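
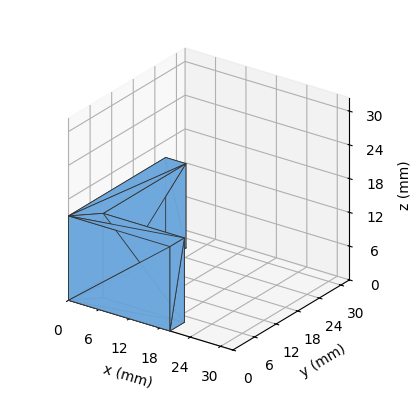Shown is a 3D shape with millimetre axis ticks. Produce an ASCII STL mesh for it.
Reading the render: the shape is an L-shaped prism: outer 20 × 27 mm, arm thicknesses ≈ 4 mm (horizontal) and 4 mm (vertical), extruded 15 mm in z (dimensions read to the nearest mm from the axis ticks). For the STL, each face is triangulated and given an outward normal.

solid part
  facet normal 0.0000 0.0000 -1.0000
    outer loop
      vertex 20.000 4.000 0.000
      vertex 20.000 0.000 0.000
      vertex 0.000 0.000 0.000
    endloop
  endfacet
  facet normal 0.0000 0.0000 -1.0000
    outer loop
      vertex 4.000 4.000 0.000
      vertex 20.000 4.000 0.000
      vertex 0.000 0.000 0.000
    endloop
  endfacet
  facet normal 0.0000 0.0000 -1.0000
    outer loop
      vertex 4.000 27.000 0.000
      vertex 4.000 4.000 0.000
      vertex 0.000 0.000 0.000
    endloop
  endfacet
  facet normal 0.0000 0.0000 -1.0000
    outer loop
      vertex 0.000 27.000 0.000
      vertex 4.000 27.000 0.000
      vertex 0.000 0.000 0.000
    endloop
  endfacet
  facet normal 0.0000 0.0000 1.0000
    outer loop
      vertex 0.000 0.000 15.000
      vertex 20.000 0.000 15.000
      vertex 20.000 4.000 15.000
    endloop
  endfacet
  facet normal 0.0000 0.0000 1.0000
    outer loop
      vertex 0.000 0.000 15.000
      vertex 20.000 4.000 15.000
      vertex 4.000 4.000 15.000
    endloop
  endfacet
  facet normal 0.0000 0.0000 1.0000
    outer loop
      vertex 0.000 0.000 15.000
      vertex 4.000 4.000 15.000
      vertex 4.000 27.000 15.000
    endloop
  endfacet
  facet normal 0.0000 0.0000 1.0000
    outer loop
      vertex 0.000 0.000 15.000
      vertex 4.000 27.000 15.000
      vertex 0.000 27.000 15.000
    endloop
  endfacet
  facet normal 0.0000 -1.0000 0.0000
    outer loop
      vertex 0.000 0.000 0.000
      vertex 20.000 0.000 0.000
      vertex 20.000 0.000 15.000
    endloop
  endfacet
  facet normal 0.0000 -1.0000 0.0000
    outer loop
      vertex 0.000 0.000 0.000
      vertex 20.000 0.000 15.000
      vertex 0.000 0.000 15.000
    endloop
  endfacet
  facet normal 1.0000 0.0000 0.0000
    outer loop
      vertex 20.000 0.000 0.000
      vertex 20.000 4.000 0.000
      vertex 20.000 4.000 15.000
    endloop
  endfacet
  facet normal 1.0000 0.0000 0.0000
    outer loop
      vertex 20.000 0.000 0.000
      vertex 20.000 4.000 15.000
      vertex 20.000 0.000 15.000
    endloop
  endfacet
  facet normal 0.0000 1.0000 0.0000
    outer loop
      vertex 20.000 4.000 0.000
      vertex 4.000 4.000 0.000
      vertex 4.000 4.000 15.000
    endloop
  endfacet
  facet normal 0.0000 1.0000 0.0000
    outer loop
      vertex 20.000 4.000 0.000
      vertex 4.000 4.000 15.000
      vertex 20.000 4.000 15.000
    endloop
  endfacet
  facet normal 1.0000 0.0000 0.0000
    outer loop
      vertex 4.000 4.000 0.000
      vertex 4.000 27.000 0.000
      vertex 4.000 27.000 15.000
    endloop
  endfacet
  facet normal 1.0000 0.0000 0.0000
    outer loop
      vertex 4.000 4.000 0.000
      vertex 4.000 27.000 15.000
      vertex 4.000 4.000 15.000
    endloop
  endfacet
  facet normal 0.0000 1.0000 0.0000
    outer loop
      vertex 4.000 27.000 0.000
      vertex 0.000 27.000 0.000
      vertex 0.000 27.000 15.000
    endloop
  endfacet
  facet normal 0.0000 1.0000 0.0000
    outer loop
      vertex 4.000 27.000 0.000
      vertex 0.000 27.000 15.000
      vertex 4.000 27.000 15.000
    endloop
  endfacet
  facet normal -1.0000 0.0000 0.0000
    outer loop
      vertex 0.000 27.000 0.000
      vertex 0.000 0.000 0.000
      vertex 0.000 0.000 15.000
    endloop
  endfacet
  facet normal -1.0000 0.0000 0.0000
    outer loop
      vertex 0.000 27.000 0.000
      vertex 0.000 0.000 15.000
      vertex 0.000 27.000 15.000
    endloop
  endfacet
endsolid part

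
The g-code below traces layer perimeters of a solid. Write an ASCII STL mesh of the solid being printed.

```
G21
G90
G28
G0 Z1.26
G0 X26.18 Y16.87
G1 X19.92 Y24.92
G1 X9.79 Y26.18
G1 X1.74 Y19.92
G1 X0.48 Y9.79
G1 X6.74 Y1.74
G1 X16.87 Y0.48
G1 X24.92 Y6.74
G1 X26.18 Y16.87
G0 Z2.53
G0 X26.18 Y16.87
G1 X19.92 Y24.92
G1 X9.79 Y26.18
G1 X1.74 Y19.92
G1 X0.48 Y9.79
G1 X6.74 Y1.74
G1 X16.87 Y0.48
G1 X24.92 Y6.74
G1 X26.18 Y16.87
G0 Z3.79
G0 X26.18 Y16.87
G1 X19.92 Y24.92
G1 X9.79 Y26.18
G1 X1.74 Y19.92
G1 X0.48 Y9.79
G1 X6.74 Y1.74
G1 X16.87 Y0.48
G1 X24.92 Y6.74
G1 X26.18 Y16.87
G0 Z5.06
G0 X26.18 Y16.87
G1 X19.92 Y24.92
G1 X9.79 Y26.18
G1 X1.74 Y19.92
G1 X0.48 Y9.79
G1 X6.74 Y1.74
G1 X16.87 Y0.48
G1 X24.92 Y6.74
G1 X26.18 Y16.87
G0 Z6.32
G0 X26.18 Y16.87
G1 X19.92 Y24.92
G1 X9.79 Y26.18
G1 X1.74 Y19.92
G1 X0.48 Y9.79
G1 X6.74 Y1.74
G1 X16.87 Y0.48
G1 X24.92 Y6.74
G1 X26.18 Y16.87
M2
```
solid part
  facet normal 0.0000 0.0000 -1.0000
    outer loop
      vertex 9.79 26.18 0.00
      vertex 19.92 24.92 0.00
      vertex 26.18 16.87 0.00
    endloop
  endfacet
  facet normal 0.0000 0.0000 -1.0000
    outer loop
      vertex 1.74 19.92 0.00
      vertex 9.79 26.18 0.00
      vertex 26.18 16.87 0.00
    endloop
  endfacet
  facet normal 0.0000 0.0000 -1.0000
    outer loop
      vertex 0.48 9.79 0.00
      vertex 1.74 19.92 0.00
      vertex 26.18 16.87 0.00
    endloop
  endfacet
  facet normal 0.0000 0.0000 -1.0000
    outer loop
      vertex 6.74 1.74 0.00
      vertex 0.48 9.79 0.00
      vertex 26.18 16.87 0.00
    endloop
  endfacet
  facet normal 0.0000 0.0000 -1.0000
    outer loop
      vertex 16.87 0.48 0.00
      vertex 6.74 1.74 0.00
      vertex 26.18 16.87 0.00
    endloop
  endfacet
  facet normal 0.0000 0.0000 -1.0000
    outer loop
      vertex 24.92 6.74 0.00
      vertex 16.87 0.48 0.00
      vertex 26.18 16.87 0.00
    endloop
  endfacet
  facet normal 0.0000 0.0000 1.0000
    outer loop
      vertex 26.18 16.87 6.32
      vertex 19.92 24.92 6.32
      vertex 9.79 26.18 6.32
    endloop
  endfacet
  facet normal 0.0000 0.0000 1.0000
    outer loop
      vertex 26.18 16.87 6.32
      vertex 9.79 26.18 6.32
      vertex 1.74 19.92 6.32
    endloop
  endfacet
  facet normal 0.0000 0.0000 1.0000
    outer loop
      vertex 26.18 16.87 6.32
      vertex 1.74 19.92 6.32
      vertex 0.48 9.79 6.32
    endloop
  endfacet
  facet normal 0.0000 0.0000 1.0000
    outer loop
      vertex 26.18 16.87 6.32
      vertex 0.48 9.79 6.32
      vertex 6.74 1.74 6.32
    endloop
  endfacet
  facet normal 0.0000 0.0000 1.0000
    outer loop
      vertex 26.18 16.87 6.32
      vertex 6.74 1.74 6.32
      vertex 16.87 0.48 6.32
    endloop
  endfacet
  facet normal 0.0000 0.0000 1.0000
    outer loop
      vertex 26.18 16.87 6.32
      vertex 16.87 0.48 6.32
      vertex 24.92 6.74 6.32
    endloop
  endfacet
  facet normal 0.7894 0.6139 0.0000
    outer loop
      vertex 26.18 16.87 0.00
      vertex 19.92 24.92 0.00
      vertex 19.92 24.92 6.32
    endloop
  endfacet
  facet normal 0.7894 0.6139 0.0000
    outer loop
      vertex 26.18 16.87 0.00
      vertex 19.92 24.92 6.32
      vertex 26.18 16.87 6.32
    endloop
  endfacet
  facet normal 0.1234 0.9924 0.0000
    outer loop
      vertex 19.92 24.92 0.00
      vertex 9.79 26.18 0.00
      vertex 9.79 26.18 6.32
    endloop
  endfacet
  facet normal 0.1234 0.9924 0.0000
    outer loop
      vertex 19.92 24.92 0.00
      vertex 9.79 26.18 6.32
      vertex 19.92 24.92 6.32
    endloop
  endfacet
  facet normal -0.6139 0.7894 0.0000
    outer loop
      vertex 9.79 26.18 0.00
      vertex 1.74 19.92 0.00
      vertex 1.74 19.92 6.32
    endloop
  endfacet
  facet normal -0.6139 0.7894 0.0000
    outer loop
      vertex 9.79 26.18 0.00
      vertex 1.74 19.92 6.32
      vertex 9.79 26.18 6.32
    endloop
  endfacet
  facet normal -0.9924 0.1234 0.0000
    outer loop
      vertex 1.74 19.92 0.00
      vertex 0.48 9.79 0.00
      vertex 0.48 9.79 6.32
    endloop
  endfacet
  facet normal -0.9924 0.1234 0.0000
    outer loop
      vertex 1.74 19.92 0.00
      vertex 0.48 9.79 6.32
      vertex 1.74 19.92 6.32
    endloop
  endfacet
  facet normal -0.7894 -0.6139 0.0000
    outer loop
      vertex 0.48 9.79 0.00
      vertex 6.74 1.74 0.00
      vertex 6.74 1.74 6.32
    endloop
  endfacet
  facet normal -0.7894 -0.6139 0.0000
    outer loop
      vertex 0.48 9.79 0.00
      vertex 6.74 1.74 6.32
      vertex 0.48 9.79 6.32
    endloop
  endfacet
  facet normal -0.1234 -0.9924 0.0000
    outer loop
      vertex 6.74 1.74 0.00
      vertex 16.87 0.48 0.00
      vertex 16.87 0.48 6.32
    endloop
  endfacet
  facet normal -0.1234 -0.9924 0.0000
    outer loop
      vertex 6.74 1.74 0.00
      vertex 16.87 0.48 6.32
      vertex 6.74 1.74 6.32
    endloop
  endfacet
  facet normal 0.6139 -0.7894 0.0000
    outer loop
      vertex 16.87 0.48 0.00
      vertex 24.92 6.74 0.00
      vertex 24.92 6.74 6.32
    endloop
  endfacet
  facet normal 0.6139 -0.7894 0.0000
    outer loop
      vertex 16.87 0.48 0.00
      vertex 24.92 6.74 6.32
      vertex 16.87 0.48 6.32
    endloop
  endfacet
  facet normal 0.9924 -0.1234 0.0000
    outer loop
      vertex 24.92 6.74 0.00
      vertex 26.18 16.87 0.00
      vertex 26.18 16.87 6.32
    endloop
  endfacet
  facet normal 0.9924 -0.1234 0.0000
    outer loop
      vertex 24.92 6.74 0.00
      vertex 26.18 16.87 6.32
      vertex 24.92 6.74 6.32
    endloop
  endfacet
endsolid part

The G0 Z moves step by Δz≈1.26 mm. Every layer's G1 loop is the same polygon, so the solid is a straight extrusion of it from z=0 to z≈6.32. Closing with flat bottom and top caps and triangulating gives 28 facets — a regular 8-sided prism (a cylinder approximated with 8 flat sides), circumscribed radius ≈ 13.3 mm, height ≈ 6.32 mm.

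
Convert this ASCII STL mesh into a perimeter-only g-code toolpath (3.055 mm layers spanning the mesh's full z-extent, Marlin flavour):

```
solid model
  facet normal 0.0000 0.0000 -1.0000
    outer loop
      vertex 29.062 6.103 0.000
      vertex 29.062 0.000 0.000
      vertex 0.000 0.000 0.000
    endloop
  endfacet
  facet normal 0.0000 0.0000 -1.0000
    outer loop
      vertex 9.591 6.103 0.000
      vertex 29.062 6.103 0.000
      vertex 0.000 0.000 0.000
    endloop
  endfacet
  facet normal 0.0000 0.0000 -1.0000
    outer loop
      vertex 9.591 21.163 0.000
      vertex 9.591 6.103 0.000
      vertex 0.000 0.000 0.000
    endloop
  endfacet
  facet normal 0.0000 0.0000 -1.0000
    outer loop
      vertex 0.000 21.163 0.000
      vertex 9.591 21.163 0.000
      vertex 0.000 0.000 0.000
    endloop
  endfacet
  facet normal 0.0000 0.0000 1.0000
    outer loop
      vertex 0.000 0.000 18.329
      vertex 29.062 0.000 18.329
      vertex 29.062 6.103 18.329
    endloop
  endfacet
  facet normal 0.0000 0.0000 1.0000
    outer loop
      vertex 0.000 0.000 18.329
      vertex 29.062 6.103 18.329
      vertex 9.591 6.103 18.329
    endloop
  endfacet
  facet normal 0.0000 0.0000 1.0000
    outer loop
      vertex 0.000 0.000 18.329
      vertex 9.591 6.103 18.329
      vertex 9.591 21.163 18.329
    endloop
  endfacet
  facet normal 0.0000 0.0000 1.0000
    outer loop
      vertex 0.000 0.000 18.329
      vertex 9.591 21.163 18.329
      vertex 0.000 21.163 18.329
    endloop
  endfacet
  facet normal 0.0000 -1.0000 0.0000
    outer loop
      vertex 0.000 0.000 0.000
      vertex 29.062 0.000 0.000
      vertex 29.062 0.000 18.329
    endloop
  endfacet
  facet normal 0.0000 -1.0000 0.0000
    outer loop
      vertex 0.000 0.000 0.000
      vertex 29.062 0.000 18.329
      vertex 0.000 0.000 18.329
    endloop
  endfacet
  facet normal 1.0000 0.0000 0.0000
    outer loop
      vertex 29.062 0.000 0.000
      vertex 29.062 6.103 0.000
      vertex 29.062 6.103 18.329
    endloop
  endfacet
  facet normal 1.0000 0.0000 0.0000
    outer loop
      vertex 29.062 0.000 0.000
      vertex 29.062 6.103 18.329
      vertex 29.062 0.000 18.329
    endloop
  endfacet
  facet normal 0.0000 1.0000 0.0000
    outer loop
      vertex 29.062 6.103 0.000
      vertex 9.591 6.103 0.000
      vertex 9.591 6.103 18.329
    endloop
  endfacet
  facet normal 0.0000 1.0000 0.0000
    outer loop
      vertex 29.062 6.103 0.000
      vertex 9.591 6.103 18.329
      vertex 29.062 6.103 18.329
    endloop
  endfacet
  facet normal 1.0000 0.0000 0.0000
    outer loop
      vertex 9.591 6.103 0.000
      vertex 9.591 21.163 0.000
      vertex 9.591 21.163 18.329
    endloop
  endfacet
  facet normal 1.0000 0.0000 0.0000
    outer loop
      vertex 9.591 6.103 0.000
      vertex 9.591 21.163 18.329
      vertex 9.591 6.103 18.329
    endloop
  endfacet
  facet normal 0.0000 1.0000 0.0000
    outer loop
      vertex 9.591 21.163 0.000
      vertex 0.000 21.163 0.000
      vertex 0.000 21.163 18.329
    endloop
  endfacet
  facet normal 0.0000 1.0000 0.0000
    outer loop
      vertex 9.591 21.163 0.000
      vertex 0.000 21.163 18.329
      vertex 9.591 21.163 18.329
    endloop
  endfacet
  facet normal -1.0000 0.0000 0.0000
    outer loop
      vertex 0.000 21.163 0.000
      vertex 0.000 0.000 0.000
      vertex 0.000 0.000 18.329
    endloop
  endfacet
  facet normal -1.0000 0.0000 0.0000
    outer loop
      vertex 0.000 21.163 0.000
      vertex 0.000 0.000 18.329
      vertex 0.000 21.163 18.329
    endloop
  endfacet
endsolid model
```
; perimeter-only toolpath
G21 ; units = mm
G90 ; absolute positioning
G28 ; home
; layer 1
G0 Z3.055
G0 X0.000 Y0.000
G1 X29.062 Y0.000
G1 X29.062 Y6.103
G1 X9.591 Y6.103
G1 X9.591 Y21.163
G1 X0.000 Y21.163
G1 X0.000 Y0.000
; layer 2
G0 Z6.110
G0 X0.000 Y0.000
G1 X29.062 Y0.000
G1 X29.062 Y6.103
G1 X9.591 Y6.103
G1 X9.591 Y21.163
G1 X0.000 Y21.163
G1 X0.000 Y0.000
; layer 3
G0 Z9.165
G0 X0.000 Y0.000
G1 X29.062 Y0.000
G1 X29.062 Y6.103
G1 X9.591 Y6.103
G1 X9.591 Y21.163
G1 X0.000 Y21.163
G1 X0.000 Y0.000
; layer 4
G0 Z12.219
G0 X0.000 Y0.000
G1 X29.062 Y0.000
G1 X29.062 Y6.103
G1 X9.591 Y6.103
G1 X9.591 Y21.163
G1 X0.000 Y21.163
G1 X0.000 Y0.000
; layer 5
G0 Z15.274
G0 X0.000 Y0.000
G1 X29.062 Y0.000
G1 X29.062 Y6.103
G1 X9.591 Y6.103
G1 X9.591 Y21.163
G1 X0.000 Y21.163
G1 X0.000 Y0.000
; layer 6
G0 Z18.329
G0 X0.000 Y0.000
G1 X29.062 Y0.000
G1 X29.062 Y6.103
G1 X9.591 Y6.103
G1 X9.591 Y21.163
G1 X0.000 Y21.163
G1 X0.000 Y0.000
M2 ; end

The solid is an L-shaped prism: outer 29.1 × 21.2 mm, arm thicknesses ≈ 6.1 mm (horizontal) and 9.59 mm (vertical), extruded 18.3 mm in z. Slicing at Δz = 3.055 mm — 6 equal slices spanning the solid's height, so layer i sits at z = i·h/6 — gives 6 non-empty perimeters. Each is a 6-segment closed polygon; G0 lifts to the layer z and rapids to the start vertex, then G1 traces the edges.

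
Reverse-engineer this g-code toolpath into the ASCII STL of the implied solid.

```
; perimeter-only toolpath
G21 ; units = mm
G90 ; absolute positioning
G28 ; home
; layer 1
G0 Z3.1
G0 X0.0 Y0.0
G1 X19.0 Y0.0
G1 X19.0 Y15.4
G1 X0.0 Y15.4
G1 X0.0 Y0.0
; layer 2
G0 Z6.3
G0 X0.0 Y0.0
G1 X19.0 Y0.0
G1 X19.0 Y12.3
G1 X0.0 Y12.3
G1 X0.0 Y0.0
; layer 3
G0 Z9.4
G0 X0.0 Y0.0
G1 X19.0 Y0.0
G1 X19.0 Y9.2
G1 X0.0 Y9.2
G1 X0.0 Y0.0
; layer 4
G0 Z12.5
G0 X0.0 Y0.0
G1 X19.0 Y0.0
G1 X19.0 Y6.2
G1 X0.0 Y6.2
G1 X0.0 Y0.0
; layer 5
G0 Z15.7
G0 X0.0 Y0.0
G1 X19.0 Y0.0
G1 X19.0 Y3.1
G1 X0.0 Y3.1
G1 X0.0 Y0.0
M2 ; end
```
solid part
  facet normal 0.0000 0.0000 -1.0000
    outer loop
      vertex 19.0 18.5 0.0
      vertex 19.0 0.0 0.0
      vertex 0.0 0.0 0.0
    endloop
  endfacet
  facet normal 0.0000 0.0000 -1.0000
    outer loop
      vertex 0.0 18.5 0.0
      vertex 19.0 18.5 0.0
      vertex 0.0 0.0 0.0
    endloop
  endfacet
  facet normal 0.0000 -1.0000 0.0000
    outer loop
      vertex 0.0 0.0 0.0
      vertex 19.0 0.0 0.0
      vertex 19.0 0.0 18.8
    endloop
  endfacet
  facet normal 0.0000 -1.0000 0.0000
    outer loop
      vertex 0.0 0.0 0.0
      vertex 19.0 0.0 18.8
      vertex 0.0 0.0 18.8
    endloop
  endfacet
  facet normal 0.0000 0.7128 0.7014
    outer loop
      vertex 0.0 0.0 18.8
      vertex 19.0 0.0 18.8
      vertex 19.0 18.5 0.0
    endloop
  endfacet
  facet normal 0.0000 0.7128 0.7014
    outer loop
      vertex 0.0 0.0 18.8
      vertex 19.0 18.5 0.0
      vertex 0.0 18.5 0.0
    endloop
  endfacet
  facet normal -1.0000 0.0000 0.0000
    outer loop
      vertex 0.0 0.0 18.8
      vertex 0.0 18.5 0.0
      vertex 0.0 0.0 0.0
    endloop
  endfacet
  facet normal 1.0000 0.0000 0.0000
    outer loop
      vertex 19.0 0.0 0.0
      vertex 19.0 18.5 0.0
      vertex 19.0 0.0 18.8
    endloop
  endfacet
endsolid part

The G0 Z moves step by Δz≈3.1 mm. The G1 loops shrink linearly with z, so the solid tapers from its base footprint up to z≈18.8. Closing with a flat bottom cap and the tapered top and triangulating gives 8 facets — a wedge (ramp): 19 × 18.5 mm base, rising to 18.8 mm along the y=0 edge and sloping linearly to z=0 at y=18.5.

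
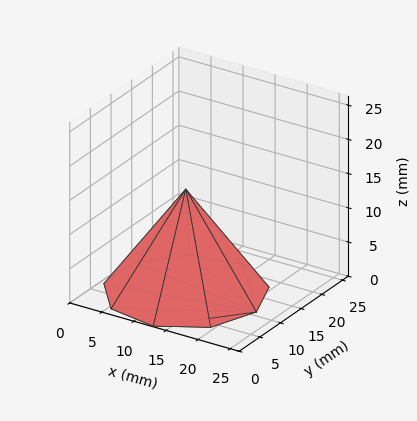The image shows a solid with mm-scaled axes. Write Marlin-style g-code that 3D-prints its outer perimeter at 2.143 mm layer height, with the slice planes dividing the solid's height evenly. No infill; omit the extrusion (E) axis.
Reading the render: the shape is a regular 9-sided pyramid, base circumscribed radius ≈ 11 mm, apex at z ≈ 15 mm (dimensions read to the nearest mm from the axis ticks). For the g-code, the solid's height is divided into equal slices at the stated Δz and each level perimeter traced with G1 moves after a G0 lift.

; perimeter-only toolpath
G21 ; units = mm
G90 ; absolute positioning
G28 ; home
; layer 1
G0 Z2.143
G0 X20.429 Y11.000
G1 X18.222 Y17.061
G1 X12.637 Y20.285
G1 X6.286 Y19.165
G1 X2.140 Y14.225
G1 X2.140 Y7.775
G1 X6.286 Y2.835
G1 X12.637 Y1.715
G1 X18.222 Y4.939
G1 X20.429 Y11.000
; layer 2
G0 Z4.286
G0 X18.857 Y11.000
G1 X17.019 Y16.051
G1 X12.364 Y18.738
G1 X7.071 Y17.804
G1 X3.616 Y13.687
G1 X3.616 Y8.313
G1 X7.071 Y4.196
G1 X12.364 Y3.262
G1 X17.019 Y5.949
G1 X18.857 Y11.000
; layer 3
G0 Z6.429
G0 X17.286 Y11.000
G1 X15.815 Y15.041
G1 X12.091 Y17.190
G1 X7.857 Y16.443
G1 X5.093 Y13.150
G1 X5.093 Y8.850
G1 X7.857 Y5.557
G1 X12.091 Y4.810
G1 X15.815 Y6.959
G1 X17.286 Y11.000
; layer 4
G0 Z8.571
G0 X15.714 Y11.000
G1 X14.611 Y14.030
G1 X11.819 Y15.643
G1 X8.643 Y15.083
G1 X6.570 Y12.612
G1 X6.570 Y9.388
G1 X8.643 Y6.917
G1 X11.819 Y6.357
G1 X14.611 Y7.970
G1 X15.714 Y11.000
; layer 5
G0 Z10.714
G0 X14.143 Y11.000
G1 X13.407 Y13.020
G1 X11.546 Y14.095
G1 X9.429 Y13.722
G1 X8.047 Y12.075
G1 X8.047 Y9.925
G1 X9.429 Y8.278
G1 X11.546 Y7.905
G1 X13.407 Y8.980
G1 X14.143 Y11.000
; layer 6
G0 Z12.857
G0 X12.571 Y11.000
G1 X12.204 Y12.010
G1 X11.273 Y12.548
G1 X10.214 Y12.361
G1 X9.523 Y11.537
G1 X9.523 Y10.463
G1 X10.214 Y9.639
G1 X11.273 Y9.452
G1 X12.204 Y9.990
G1 X12.571 Y11.000
M2 ; end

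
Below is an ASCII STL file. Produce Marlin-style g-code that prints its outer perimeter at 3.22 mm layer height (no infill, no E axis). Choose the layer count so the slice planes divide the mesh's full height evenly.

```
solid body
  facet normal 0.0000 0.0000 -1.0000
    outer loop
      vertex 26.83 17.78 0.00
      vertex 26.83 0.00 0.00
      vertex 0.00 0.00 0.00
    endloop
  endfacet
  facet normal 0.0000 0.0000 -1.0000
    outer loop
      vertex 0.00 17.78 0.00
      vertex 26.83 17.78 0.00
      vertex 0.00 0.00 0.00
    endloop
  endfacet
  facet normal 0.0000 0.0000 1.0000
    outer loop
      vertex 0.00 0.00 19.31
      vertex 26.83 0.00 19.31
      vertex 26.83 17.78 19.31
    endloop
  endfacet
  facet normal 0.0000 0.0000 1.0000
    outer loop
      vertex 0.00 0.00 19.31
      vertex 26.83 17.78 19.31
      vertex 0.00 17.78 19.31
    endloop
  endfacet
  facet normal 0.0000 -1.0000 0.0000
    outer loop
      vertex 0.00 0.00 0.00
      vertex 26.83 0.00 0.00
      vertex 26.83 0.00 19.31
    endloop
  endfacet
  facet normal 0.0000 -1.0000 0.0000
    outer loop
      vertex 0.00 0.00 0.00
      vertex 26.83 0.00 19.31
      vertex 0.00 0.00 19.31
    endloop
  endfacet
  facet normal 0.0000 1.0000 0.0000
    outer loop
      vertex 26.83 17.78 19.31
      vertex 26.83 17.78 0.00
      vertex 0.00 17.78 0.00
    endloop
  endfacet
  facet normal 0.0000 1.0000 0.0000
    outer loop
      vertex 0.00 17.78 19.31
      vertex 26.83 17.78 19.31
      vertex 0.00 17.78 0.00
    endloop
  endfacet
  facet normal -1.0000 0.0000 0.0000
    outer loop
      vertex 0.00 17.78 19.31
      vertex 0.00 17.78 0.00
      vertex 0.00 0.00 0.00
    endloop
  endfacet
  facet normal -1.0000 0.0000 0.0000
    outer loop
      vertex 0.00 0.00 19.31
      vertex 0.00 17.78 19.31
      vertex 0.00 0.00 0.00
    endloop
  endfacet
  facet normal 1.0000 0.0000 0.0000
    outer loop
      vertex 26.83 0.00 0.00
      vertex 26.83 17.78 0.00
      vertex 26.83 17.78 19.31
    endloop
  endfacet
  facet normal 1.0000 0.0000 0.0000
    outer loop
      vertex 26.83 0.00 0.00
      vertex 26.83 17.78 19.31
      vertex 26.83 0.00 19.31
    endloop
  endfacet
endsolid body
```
; perimeter-only toolpath
G21 ; units = mm
G90 ; absolute positioning
G28 ; home
; layer 1
G0 Z3.22
G0 X0.00 Y0.00
G1 X26.83 Y0.00
G1 X26.83 Y17.78
G1 X0.00 Y17.78
G1 X0.00 Y0.00
; layer 2
G0 Z6.44
G0 X0.00 Y0.00
G1 X26.83 Y0.00
G1 X26.83 Y17.78
G1 X0.00 Y17.78
G1 X0.00 Y0.00
; layer 3
G0 Z9.65
G0 X0.00 Y0.00
G1 X26.83 Y0.00
G1 X26.83 Y17.78
G1 X0.00 Y17.78
G1 X0.00 Y0.00
; layer 4
G0 Z12.87
G0 X0.00 Y0.00
G1 X26.83 Y0.00
G1 X26.83 Y17.78
G1 X0.00 Y17.78
G1 X0.00 Y0.00
; layer 5
G0 Z16.09
G0 X0.00 Y0.00
G1 X26.83 Y0.00
G1 X26.83 Y17.78
G1 X0.00 Y17.78
G1 X0.00 Y0.00
; layer 6
G0 Z19.31
G0 X0.00 Y0.00
G1 X26.83 Y0.00
G1 X26.83 Y17.78
G1 X0.00 Y17.78
G1 X0.00 Y0.00
M2 ; end

The solid is a rectangular box, roughly 26.8 × 17.8 mm footprint and 19.3 mm tall. Slicing at Δz = 3.22 mm — 6 equal slices spanning the solid's height, so layer i sits at z = i·h/6 — gives 6 non-empty perimeters. Each is a 4-segment closed polygon; G0 lifts to the layer z and rapids to the start vertex, then G1 traces the edges.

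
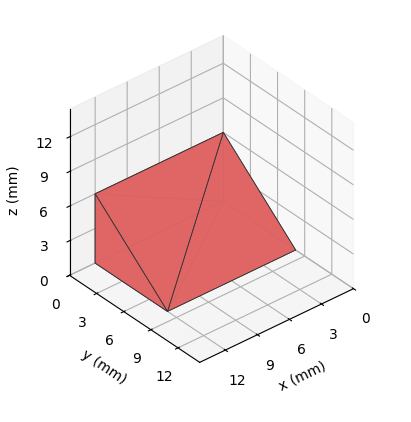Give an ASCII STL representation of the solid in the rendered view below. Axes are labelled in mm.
Reading the render: the shape is a wedge (ramp): 12 × 8 mm base, rising to 6 mm along the y=0 edge and sloping linearly to z=0 at y=8 (dimensions read to the nearest mm from the axis ticks). For the STL, each face is triangulated and given an outward normal.

solid part
  facet normal 0.0000 0.0000 -1.0000
    outer loop
      vertex 12.0 8.0 0.0
      vertex 12.0 0.0 0.0
      vertex 0.0 0.0 0.0
    endloop
  endfacet
  facet normal 0.0000 0.0000 -1.0000
    outer loop
      vertex 0.0 8.0 0.0
      vertex 12.0 8.0 0.0
      vertex 0.0 0.0 0.0
    endloop
  endfacet
  facet normal 0.0000 -1.0000 0.0000
    outer loop
      vertex 0.0 0.0 0.0
      vertex 12.0 0.0 0.0
      vertex 12.0 0.0 6.0
    endloop
  endfacet
  facet normal 0.0000 -1.0000 0.0000
    outer loop
      vertex 0.0 0.0 0.0
      vertex 12.0 0.0 6.0
      vertex 0.0 0.0 6.0
    endloop
  endfacet
  facet normal 0.0000 0.6000 0.8000
    outer loop
      vertex 0.0 0.0 6.0
      vertex 12.0 0.0 6.0
      vertex 12.0 8.0 0.0
    endloop
  endfacet
  facet normal 0.0000 0.6000 0.8000
    outer loop
      vertex 0.0 0.0 6.0
      vertex 12.0 8.0 0.0
      vertex 0.0 8.0 0.0
    endloop
  endfacet
  facet normal -1.0000 0.0000 0.0000
    outer loop
      vertex 0.0 0.0 6.0
      vertex 0.0 8.0 0.0
      vertex 0.0 0.0 0.0
    endloop
  endfacet
  facet normal 1.0000 0.0000 0.0000
    outer loop
      vertex 12.0 0.0 0.0
      vertex 12.0 8.0 0.0
      vertex 12.0 0.0 6.0
    endloop
  endfacet
endsolid part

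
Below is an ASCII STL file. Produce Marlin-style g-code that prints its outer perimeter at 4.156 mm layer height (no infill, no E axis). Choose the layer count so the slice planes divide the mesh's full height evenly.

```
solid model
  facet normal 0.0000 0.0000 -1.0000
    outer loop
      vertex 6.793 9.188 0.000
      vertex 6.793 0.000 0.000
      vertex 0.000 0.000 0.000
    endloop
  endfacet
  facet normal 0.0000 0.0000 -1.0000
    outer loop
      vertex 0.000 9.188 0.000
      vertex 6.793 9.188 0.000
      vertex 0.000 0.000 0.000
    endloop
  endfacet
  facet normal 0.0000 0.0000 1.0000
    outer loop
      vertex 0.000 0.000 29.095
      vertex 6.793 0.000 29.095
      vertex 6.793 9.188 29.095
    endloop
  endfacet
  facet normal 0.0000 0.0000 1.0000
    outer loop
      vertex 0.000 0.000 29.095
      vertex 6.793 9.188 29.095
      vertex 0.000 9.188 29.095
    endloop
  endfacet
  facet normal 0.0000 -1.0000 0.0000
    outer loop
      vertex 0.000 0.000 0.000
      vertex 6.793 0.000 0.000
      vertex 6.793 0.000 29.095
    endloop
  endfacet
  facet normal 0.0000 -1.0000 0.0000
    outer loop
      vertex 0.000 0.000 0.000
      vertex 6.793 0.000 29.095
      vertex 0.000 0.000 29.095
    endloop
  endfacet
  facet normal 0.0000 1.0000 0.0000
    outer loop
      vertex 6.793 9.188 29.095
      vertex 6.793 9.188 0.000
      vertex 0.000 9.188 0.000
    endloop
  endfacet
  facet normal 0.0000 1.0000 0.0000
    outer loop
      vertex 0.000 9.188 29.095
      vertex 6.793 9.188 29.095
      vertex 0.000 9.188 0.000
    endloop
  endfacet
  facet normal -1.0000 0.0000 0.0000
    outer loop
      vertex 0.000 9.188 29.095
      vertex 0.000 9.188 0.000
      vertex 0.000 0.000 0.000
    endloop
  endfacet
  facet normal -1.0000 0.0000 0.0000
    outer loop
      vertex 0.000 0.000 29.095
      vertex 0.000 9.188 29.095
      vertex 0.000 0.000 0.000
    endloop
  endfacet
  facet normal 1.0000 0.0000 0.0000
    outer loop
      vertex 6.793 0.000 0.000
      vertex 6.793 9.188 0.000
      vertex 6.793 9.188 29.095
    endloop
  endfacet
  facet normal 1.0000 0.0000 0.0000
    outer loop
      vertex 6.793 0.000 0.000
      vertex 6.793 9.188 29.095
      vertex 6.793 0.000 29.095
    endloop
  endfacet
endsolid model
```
; perimeter-only toolpath
G21 ; units = mm
G90 ; absolute positioning
G28 ; home
; layer 1
G0 Z4.156
G0 X0.000 Y0.000
G1 X6.793 Y0.000
G1 X6.793 Y9.188
G1 X0.000 Y9.188
G1 X0.000 Y0.000
; layer 2
G0 Z8.313
G0 X0.000 Y0.000
G1 X6.793 Y0.000
G1 X6.793 Y9.188
G1 X0.000 Y9.188
G1 X0.000 Y0.000
; layer 3
G0 Z12.469
G0 X0.000 Y0.000
G1 X6.793 Y0.000
G1 X6.793 Y9.188
G1 X0.000 Y9.188
G1 X0.000 Y0.000
; layer 4
G0 Z16.626
G0 X0.000 Y0.000
G1 X6.793 Y0.000
G1 X6.793 Y9.188
G1 X0.000 Y9.188
G1 X0.000 Y0.000
; layer 5
G0 Z20.782
G0 X0.000 Y0.000
G1 X6.793 Y0.000
G1 X6.793 Y9.188
G1 X0.000 Y9.188
G1 X0.000 Y0.000
; layer 6
G0 Z24.939
G0 X0.000 Y0.000
G1 X6.793 Y0.000
G1 X6.793 Y9.188
G1 X0.000 Y9.188
G1 X0.000 Y0.000
; layer 7
G0 Z29.095
G0 X0.000 Y0.000
G1 X6.793 Y0.000
G1 X6.793 Y9.188
G1 X0.000 Y9.188
G1 X0.000 Y0.000
M2 ; end

The solid is a rectangular box, roughly 6.79 × 9.19 mm footprint and 29.1 mm tall. Slicing at Δz = 4.156 mm — 7 equal slices spanning the solid's height, so layer i sits at z = i·h/7 — gives 7 non-empty perimeters. Each is a 4-segment closed polygon; G0 lifts to the layer z and rapids to the start vertex, then G1 traces the edges.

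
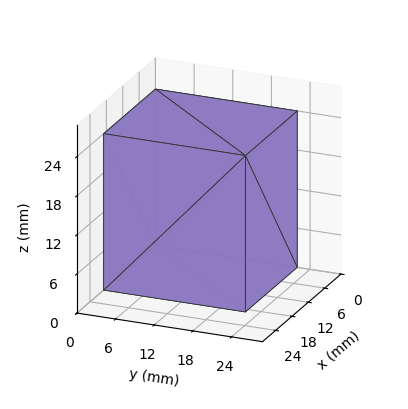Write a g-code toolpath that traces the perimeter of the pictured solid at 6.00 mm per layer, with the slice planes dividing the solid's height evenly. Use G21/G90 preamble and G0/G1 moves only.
Reading the render: the shape is a rectangular box, roughly 19 × 22 mm footprint and 24 mm tall (dimensions read to the nearest mm from the axis ticks). For the g-code, the solid's height is divided into equal slices at the stated Δz and each level perimeter traced with G1 moves after a G0 lift.

; perimeter-only toolpath
G21 ; units = mm
G90 ; absolute positioning
G28 ; home
; layer 1
G0 Z6.00
G0 X0.00 Y0.00
G1 X19.00 Y0.00
G1 X19.00 Y22.00
G1 X0.00 Y22.00
G1 X0.00 Y0.00
; layer 2
G0 Z12.00
G0 X0.00 Y0.00
G1 X19.00 Y0.00
G1 X19.00 Y22.00
G1 X0.00 Y22.00
G1 X0.00 Y0.00
; layer 3
G0 Z18.00
G0 X0.00 Y0.00
G1 X19.00 Y0.00
G1 X19.00 Y22.00
G1 X0.00 Y22.00
G1 X0.00 Y0.00
; layer 4
G0 Z24.00
G0 X0.00 Y0.00
G1 X19.00 Y0.00
G1 X19.00 Y22.00
G1 X0.00 Y22.00
G1 X0.00 Y0.00
M2 ; end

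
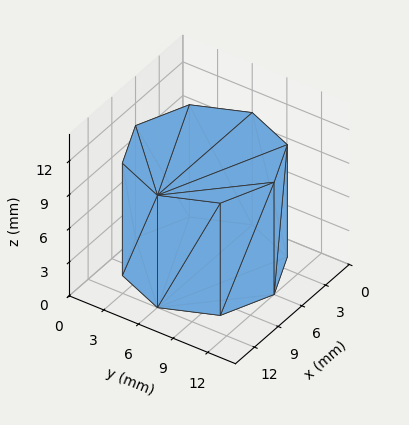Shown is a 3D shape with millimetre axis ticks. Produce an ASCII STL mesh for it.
Reading the render: the shape is a regular 8-sided prism (a cylinder approximated with 8 flat sides), circumscribed radius ≈ 6 mm, height ≈ 10 mm (dimensions read to the nearest mm from the axis ticks). For the STL, each face is triangulated and given an outward normal.

solid part
  facet normal 0.0000 0.0000 -1.0000
    outer loop
      vertex 6.00 12.00 0.00
      vertex 10.24 10.24 0.00
      vertex 12.00 6.00 0.00
    endloop
  endfacet
  facet normal 0.0000 0.0000 -1.0000
    outer loop
      vertex 1.76 10.24 0.00
      vertex 6.00 12.00 0.00
      vertex 12.00 6.00 0.00
    endloop
  endfacet
  facet normal 0.0000 0.0000 -1.0000
    outer loop
      vertex 0.00 6.00 0.00
      vertex 1.76 10.24 0.00
      vertex 12.00 6.00 0.00
    endloop
  endfacet
  facet normal 0.0000 0.0000 -1.0000
    outer loop
      vertex 1.76 1.76 0.00
      vertex 0.00 6.00 0.00
      vertex 12.00 6.00 0.00
    endloop
  endfacet
  facet normal 0.0000 0.0000 -1.0000
    outer loop
      vertex 6.00 0.00 0.00
      vertex 1.76 1.76 0.00
      vertex 12.00 6.00 0.00
    endloop
  endfacet
  facet normal 0.0000 0.0000 -1.0000
    outer loop
      vertex 10.24 1.76 0.00
      vertex 6.00 0.00 0.00
      vertex 12.00 6.00 0.00
    endloop
  endfacet
  facet normal 0.0000 0.0000 1.0000
    outer loop
      vertex 12.00 6.00 10.00
      vertex 10.24 10.24 10.00
      vertex 6.00 12.00 10.00
    endloop
  endfacet
  facet normal 0.0000 0.0000 1.0000
    outer loop
      vertex 12.00 6.00 10.00
      vertex 6.00 12.00 10.00
      vertex 1.76 10.24 10.00
    endloop
  endfacet
  facet normal 0.0000 0.0000 1.0000
    outer loop
      vertex 12.00 6.00 10.00
      vertex 1.76 10.24 10.00
      vertex 0.00 6.00 10.00
    endloop
  endfacet
  facet normal 0.0000 0.0000 1.0000
    outer loop
      vertex 12.00 6.00 10.00
      vertex 0.00 6.00 10.00
      vertex 1.76 1.76 10.00
    endloop
  endfacet
  facet normal 0.0000 0.0000 1.0000
    outer loop
      vertex 12.00 6.00 10.00
      vertex 1.76 1.76 10.00
      vertex 6.00 0.00 10.00
    endloop
  endfacet
  facet normal 0.0000 0.0000 1.0000
    outer loop
      vertex 12.00 6.00 10.00
      vertex 6.00 0.00 10.00
      vertex 10.24 1.76 10.00
    endloop
  endfacet
  facet normal 0.9236 0.3834 0.0000
    outer loop
      vertex 12.00 6.00 0.00
      vertex 10.24 10.24 0.00
      vertex 10.24 10.24 10.00
    endloop
  endfacet
  facet normal 0.9236 0.3834 0.0000
    outer loop
      vertex 12.00 6.00 0.00
      vertex 10.24 10.24 10.00
      vertex 12.00 6.00 10.00
    endloop
  endfacet
  facet normal 0.3834 0.9236 0.0000
    outer loop
      vertex 10.24 10.24 0.00
      vertex 6.00 12.00 0.00
      vertex 6.00 12.00 10.00
    endloop
  endfacet
  facet normal 0.3834 0.9236 0.0000
    outer loop
      vertex 10.24 10.24 0.00
      vertex 6.00 12.00 10.00
      vertex 10.24 10.24 10.00
    endloop
  endfacet
  facet normal -0.3834 0.9236 0.0000
    outer loop
      vertex 6.00 12.00 0.00
      vertex 1.76 10.24 0.00
      vertex 1.76 10.24 10.00
    endloop
  endfacet
  facet normal -0.3834 0.9236 0.0000
    outer loop
      vertex 6.00 12.00 0.00
      vertex 1.76 10.24 10.00
      vertex 6.00 12.00 10.00
    endloop
  endfacet
  facet normal -0.9236 0.3834 0.0000
    outer loop
      vertex 1.76 10.24 0.00
      vertex 0.00 6.00 0.00
      vertex 0.00 6.00 10.00
    endloop
  endfacet
  facet normal -0.9236 0.3834 0.0000
    outer loop
      vertex 1.76 10.24 0.00
      vertex 0.00 6.00 10.00
      vertex 1.76 10.24 10.00
    endloop
  endfacet
  facet normal -0.9236 -0.3834 0.0000
    outer loop
      vertex 0.00 6.00 0.00
      vertex 1.76 1.76 0.00
      vertex 1.76 1.76 10.00
    endloop
  endfacet
  facet normal -0.9236 -0.3834 0.0000
    outer loop
      vertex 0.00 6.00 0.00
      vertex 1.76 1.76 10.00
      vertex 0.00 6.00 10.00
    endloop
  endfacet
  facet normal -0.3834 -0.9236 0.0000
    outer loop
      vertex 1.76 1.76 0.00
      vertex 6.00 0.00 0.00
      vertex 6.00 0.00 10.00
    endloop
  endfacet
  facet normal -0.3834 -0.9236 0.0000
    outer loop
      vertex 1.76 1.76 0.00
      vertex 6.00 0.00 10.00
      vertex 1.76 1.76 10.00
    endloop
  endfacet
  facet normal 0.3834 -0.9236 0.0000
    outer loop
      vertex 6.00 0.00 0.00
      vertex 10.24 1.76 0.00
      vertex 10.24 1.76 10.00
    endloop
  endfacet
  facet normal 0.3834 -0.9236 0.0000
    outer loop
      vertex 6.00 0.00 0.00
      vertex 10.24 1.76 10.00
      vertex 6.00 0.00 10.00
    endloop
  endfacet
  facet normal 0.9236 -0.3834 0.0000
    outer loop
      vertex 10.24 1.76 0.00
      vertex 12.00 6.00 0.00
      vertex 12.00 6.00 10.00
    endloop
  endfacet
  facet normal 0.9236 -0.3834 0.0000
    outer loop
      vertex 10.24 1.76 0.00
      vertex 12.00 6.00 10.00
      vertex 10.24 1.76 10.00
    endloop
  endfacet
endsolid part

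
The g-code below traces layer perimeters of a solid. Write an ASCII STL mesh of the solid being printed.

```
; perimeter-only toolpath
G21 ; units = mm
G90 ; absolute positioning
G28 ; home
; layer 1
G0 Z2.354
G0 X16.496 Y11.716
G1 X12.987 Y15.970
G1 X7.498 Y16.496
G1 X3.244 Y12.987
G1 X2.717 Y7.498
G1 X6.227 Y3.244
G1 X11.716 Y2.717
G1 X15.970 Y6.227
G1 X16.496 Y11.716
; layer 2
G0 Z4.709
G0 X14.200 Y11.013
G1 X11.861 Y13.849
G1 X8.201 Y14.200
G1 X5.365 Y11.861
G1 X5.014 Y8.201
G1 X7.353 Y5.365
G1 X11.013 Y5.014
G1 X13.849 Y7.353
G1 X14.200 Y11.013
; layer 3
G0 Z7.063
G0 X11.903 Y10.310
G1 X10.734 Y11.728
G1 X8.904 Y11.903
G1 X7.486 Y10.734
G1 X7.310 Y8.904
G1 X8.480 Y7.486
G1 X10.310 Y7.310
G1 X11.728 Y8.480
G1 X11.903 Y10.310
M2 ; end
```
solid part
  facet normal 0.0000 0.0000 -1.0000
    outer loop
      vertex 6.795 18.793 0.000
      vertex 14.114 18.091 0.000
      vertex 18.793 12.419 0.000
    endloop
  endfacet
  facet normal 0.0000 0.0000 -1.0000
    outer loop
      vertex 1.123 14.114 0.000
      vertex 6.795 18.793 0.000
      vertex 18.793 12.419 0.000
    endloop
  endfacet
  facet normal 0.0000 0.0000 -1.0000
    outer loop
      vertex 0.421 6.795 0.000
      vertex 1.123 14.114 0.000
      vertex 18.793 12.419 0.000
    endloop
  endfacet
  facet normal 0.0000 0.0000 -1.0000
    outer loop
      vertex 5.100 1.123 0.000
      vertex 0.421 6.795 0.000
      vertex 18.793 12.419 0.000
    endloop
  endfacet
  facet normal 0.0000 0.0000 -1.0000
    outer loop
      vertex 12.419 0.421 0.000
      vertex 5.100 1.123 0.000
      vertex 18.793 12.419 0.000
    endloop
  endfacet
  facet normal 0.0000 0.0000 -1.0000
    outer loop
      vertex 18.091 5.100 0.000
      vertex 12.419 0.421 0.000
      vertex 18.793 12.419 0.000
    endloop
  endfacet
  facet normal 0.5614 0.4631 0.6858
    outer loop
      vertex 18.793 12.419 0.000
      vertex 14.114 18.091 0.000
      vertex 9.607 9.607 9.418
    endloop
  endfacet
  facet normal 0.0695 0.7244 0.6858
    outer loop
      vertex 14.114 18.091 0.000
      vertex 6.795 18.793 0.000
      vertex 9.607 9.607 9.418
    endloop
  endfacet
  facet normal -0.4631 0.5614 0.6858
    outer loop
      vertex 6.795 18.793 0.000
      vertex 1.123 14.114 0.000
      vertex 9.607 9.607 9.418
    endloop
  endfacet
  facet normal -0.7244 0.0695 0.6858
    outer loop
      vertex 1.123 14.114 0.000
      vertex 0.421 6.795 0.000
      vertex 9.607 9.607 9.418
    endloop
  endfacet
  facet normal -0.5614 -0.4631 0.6858
    outer loop
      vertex 0.421 6.795 0.000
      vertex 5.100 1.123 0.000
      vertex 9.607 9.607 9.418
    endloop
  endfacet
  facet normal -0.0695 -0.7244 0.6858
    outer loop
      vertex 5.100 1.123 0.000
      vertex 12.419 0.421 0.000
      vertex 9.607 9.607 9.418
    endloop
  endfacet
  facet normal 0.4631 -0.5614 0.6858
    outer loop
      vertex 12.419 0.421 0.000
      vertex 18.091 5.100 0.000
      vertex 9.607 9.607 9.418
    endloop
  endfacet
  facet normal 0.7244 -0.0695 0.6858
    outer loop
      vertex 18.091 5.100 0.000
      vertex 18.793 12.419 0.000
      vertex 9.607 9.607 9.418
    endloop
  endfacet
endsolid part

The G0 Z moves step by Δz≈2.354 mm. The G1 loops shrink linearly with z, so the solid tapers from its base footprint up to z≈9.42. Closing with a flat bottom cap and the tapered top and triangulating gives 14 facets — a regular 8-sided pyramid, base circumscribed radius ≈ 9.61 mm, apex at z ≈ 9.42 mm.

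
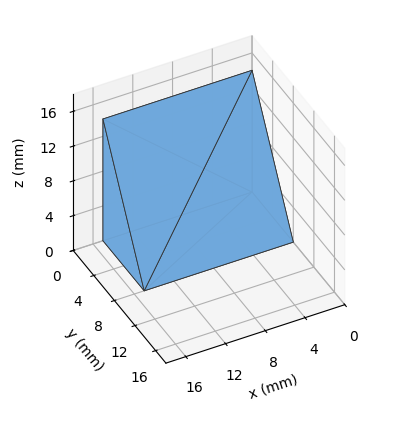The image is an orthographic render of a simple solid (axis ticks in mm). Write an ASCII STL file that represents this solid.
Reading the render: the shape is a wedge (ramp): 15 × 8 mm base, rising to 14 mm along the y=0 edge and sloping linearly to z=0 at y=8 (dimensions read to the nearest mm from the axis ticks). For the STL, each face is triangulated and given an outward normal.

solid part
  facet normal 0.0000 0.0000 -1.0000
    outer loop
      vertex 15.000 8.000 0.000
      vertex 15.000 0.000 0.000
      vertex 0.000 0.000 0.000
    endloop
  endfacet
  facet normal 0.0000 0.0000 -1.0000
    outer loop
      vertex 0.000 8.000 0.000
      vertex 15.000 8.000 0.000
      vertex 0.000 0.000 0.000
    endloop
  endfacet
  facet normal 0.0000 -1.0000 0.0000
    outer loop
      vertex 0.000 0.000 0.000
      vertex 15.000 0.000 0.000
      vertex 15.000 0.000 14.000
    endloop
  endfacet
  facet normal 0.0000 -1.0000 0.0000
    outer loop
      vertex 0.000 0.000 0.000
      vertex 15.000 0.000 14.000
      vertex 0.000 0.000 14.000
    endloop
  endfacet
  facet normal 0.0000 0.8682 0.4961
    outer loop
      vertex 0.000 0.000 14.000
      vertex 15.000 0.000 14.000
      vertex 15.000 8.000 0.000
    endloop
  endfacet
  facet normal 0.0000 0.8682 0.4961
    outer loop
      vertex 0.000 0.000 14.000
      vertex 15.000 8.000 0.000
      vertex 0.000 8.000 0.000
    endloop
  endfacet
  facet normal -1.0000 0.0000 0.0000
    outer loop
      vertex 0.000 0.000 14.000
      vertex 0.000 8.000 0.000
      vertex 0.000 0.000 0.000
    endloop
  endfacet
  facet normal 1.0000 0.0000 0.0000
    outer loop
      vertex 15.000 0.000 0.000
      vertex 15.000 8.000 0.000
      vertex 15.000 0.000 14.000
    endloop
  endfacet
endsolid part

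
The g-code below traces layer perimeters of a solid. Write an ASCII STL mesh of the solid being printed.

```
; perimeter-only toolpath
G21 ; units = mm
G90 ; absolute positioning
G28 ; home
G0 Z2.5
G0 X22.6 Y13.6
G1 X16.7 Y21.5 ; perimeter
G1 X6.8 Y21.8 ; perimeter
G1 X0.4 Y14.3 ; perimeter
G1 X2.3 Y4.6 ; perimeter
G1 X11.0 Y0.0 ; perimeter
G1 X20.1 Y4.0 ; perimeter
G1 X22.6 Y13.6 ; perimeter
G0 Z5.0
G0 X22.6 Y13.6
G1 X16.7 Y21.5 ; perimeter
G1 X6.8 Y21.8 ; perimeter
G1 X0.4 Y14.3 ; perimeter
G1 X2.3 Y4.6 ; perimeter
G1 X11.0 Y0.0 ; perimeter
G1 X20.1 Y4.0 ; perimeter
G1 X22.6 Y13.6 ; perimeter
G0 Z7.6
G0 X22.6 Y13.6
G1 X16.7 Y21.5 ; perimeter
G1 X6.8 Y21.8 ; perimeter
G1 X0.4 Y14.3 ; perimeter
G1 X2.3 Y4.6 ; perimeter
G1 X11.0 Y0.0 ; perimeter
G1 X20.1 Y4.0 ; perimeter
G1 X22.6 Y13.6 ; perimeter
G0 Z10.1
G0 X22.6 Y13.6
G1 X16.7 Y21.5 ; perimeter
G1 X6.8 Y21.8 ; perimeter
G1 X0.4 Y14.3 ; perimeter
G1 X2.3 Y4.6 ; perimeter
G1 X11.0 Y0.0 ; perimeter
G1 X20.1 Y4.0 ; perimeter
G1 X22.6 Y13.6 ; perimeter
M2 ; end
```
solid part
  facet normal 0.0000 0.0000 -1.0000
    outer loop
      vertex 6.8 21.8 0.0
      vertex 16.7 21.5 0.0
      vertex 22.6 13.6 0.0
    endloop
  endfacet
  facet normal 0.0000 0.0000 -1.0000
    outer loop
      vertex 0.4 14.3 0.0
      vertex 6.8 21.8 0.0
      vertex 22.6 13.6 0.0
    endloop
  endfacet
  facet normal 0.0000 0.0000 -1.0000
    outer loop
      vertex 2.3 4.6 0.0
      vertex 0.4 14.3 0.0
      vertex 22.6 13.6 0.0
    endloop
  endfacet
  facet normal 0.0000 0.0000 -1.0000
    outer loop
      vertex 11.0 0.0 0.0
      vertex 2.3 4.6 0.0
      vertex 22.6 13.6 0.0
    endloop
  endfacet
  facet normal 0.0000 0.0000 -1.0000
    outer loop
      vertex 20.1 4.0 0.0
      vertex 11.0 0.0 0.0
      vertex 22.6 13.6 0.0
    endloop
  endfacet
  facet normal 0.0000 0.0000 1.0000
    outer loop
      vertex 22.6 13.6 10.1
      vertex 16.7 21.5 10.1
      vertex 6.8 21.8 10.1
    endloop
  endfacet
  facet normal 0.0000 0.0000 1.0000
    outer loop
      vertex 22.6 13.6 10.1
      vertex 6.8 21.8 10.1
      vertex 0.4 14.3 10.1
    endloop
  endfacet
  facet normal 0.0000 0.0000 1.0000
    outer loop
      vertex 22.6 13.6 10.1
      vertex 0.4 14.3 10.1
      vertex 2.3 4.6 10.1
    endloop
  endfacet
  facet normal 0.0000 0.0000 1.0000
    outer loop
      vertex 22.6 13.6 10.1
      vertex 2.3 4.6 10.1
      vertex 11.0 0.0 10.1
    endloop
  endfacet
  facet normal 0.0000 0.0000 1.0000
    outer loop
      vertex 22.6 13.6 10.1
      vertex 11.0 0.0 10.1
      vertex 20.1 4.0 10.1
    endloop
  endfacet
  facet normal 0.8012 0.5984 0.0000
    outer loop
      vertex 22.6 13.6 0.0
      vertex 16.7 21.5 0.0
      vertex 16.7 21.5 10.1
    endloop
  endfacet
  facet normal 0.8012 0.5984 0.0000
    outer loop
      vertex 22.6 13.6 0.0
      vertex 16.7 21.5 10.1
      vertex 22.6 13.6 10.1
    endloop
  endfacet
  facet normal 0.0303 0.9995 0.0000
    outer loop
      vertex 16.7 21.5 0.0
      vertex 6.8 21.8 0.0
      vertex 6.8 21.8 10.1
    endloop
  endfacet
  facet normal 0.0303 0.9995 0.0000
    outer loop
      vertex 16.7 21.5 0.0
      vertex 6.8 21.8 10.1
      vertex 16.7 21.5 10.1
    endloop
  endfacet
  facet normal -0.7607 0.6491 0.0000
    outer loop
      vertex 6.8 21.8 0.0
      vertex 0.4 14.3 0.0
      vertex 0.4 14.3 10.1
    endloop
  endfacet
  facet normal -0.7607 0.6491 0.0000
    outer loop
      vertex 6.8 21.8 0.0
      vertex 0.4 14.3 10.1
      vertex 6.8 21.8 10.1
    endloop
  endfacet
  facet normal -0.9814 -0.1922 0.0000
    outer loop
      vertex 0.4 14.3 0.0
      vertex 2.3 4.6 0.0
      vertex 2.3 4.6 10.1
    endloop
  endfacet
  facet normal -0.9814 -0.1922 0.0000
    outer loop
      vertex 0.4 14.3 0.0
      vertex 2.3 4.6 10.1
      vertex 0.4 14.3 10.1
    endloop
  endfacet
  facet normal -0.4674 -0.8840 0.0000
    outer loop
      vertex 2.3 4.6 0.0
      vertex 11.0 0.0 0.0
      vertex 11.0 0.0 10.1
    endloop
  endfacet
  facet normal -0.4674 -0.8840 0.0000
    outer loop
      vertex 2.3 4.6 0.0
      vertex 11.0 0.0 10.1
      vertex 2.3 4.6 10.1
    endloop
  endfacet
  facet normal 0.4024 -0.9155 0.0000
    outer loop
      vertex 11.0 0.0 0.0
      vertex 20.1 4.0 0.0
      vertex 20.1 4.0 10.1
    endloop
  endfacet
  facet normal 0.4024 -0.9155 0.0000
    outer loop
      vertex 11.0 0.0 0.0
      vertex 20.1 4.0 10.1
      vertex 11.0 0.0 10.1
    endloop
  endfacet
  facet normal 0.9677 -0.2520 0.0000
    outer loop
      vertex 20.1 4.0 0.0
      vertex 22.6 13.6 0.0
      vertex 22.6 13.6 10.1
    endloop
  endfacet
  facet normal 0.9677 -0.2520 0.0000
    outer loop
      vertex 20.1 4.0 0.0
      vertex 22.6 13.6 10.1
      vertex 20.1 4.0 10.1
    endloop
  endfacet
endsolid part

The G0 Z moves step by Δz≈2.5 mm. Every layer's G1 loop is the same polygon, so the solid is a straight extrusion of it from z=0 to z≈10.1. Closing with flat bottom and top caps and triangulating gives 24 facets — a regular 7-sided prism (a cylinder approximated with 7 flat sides), circumscribed radius ≈ 11.4 mm, height ≈ 10.1 mm.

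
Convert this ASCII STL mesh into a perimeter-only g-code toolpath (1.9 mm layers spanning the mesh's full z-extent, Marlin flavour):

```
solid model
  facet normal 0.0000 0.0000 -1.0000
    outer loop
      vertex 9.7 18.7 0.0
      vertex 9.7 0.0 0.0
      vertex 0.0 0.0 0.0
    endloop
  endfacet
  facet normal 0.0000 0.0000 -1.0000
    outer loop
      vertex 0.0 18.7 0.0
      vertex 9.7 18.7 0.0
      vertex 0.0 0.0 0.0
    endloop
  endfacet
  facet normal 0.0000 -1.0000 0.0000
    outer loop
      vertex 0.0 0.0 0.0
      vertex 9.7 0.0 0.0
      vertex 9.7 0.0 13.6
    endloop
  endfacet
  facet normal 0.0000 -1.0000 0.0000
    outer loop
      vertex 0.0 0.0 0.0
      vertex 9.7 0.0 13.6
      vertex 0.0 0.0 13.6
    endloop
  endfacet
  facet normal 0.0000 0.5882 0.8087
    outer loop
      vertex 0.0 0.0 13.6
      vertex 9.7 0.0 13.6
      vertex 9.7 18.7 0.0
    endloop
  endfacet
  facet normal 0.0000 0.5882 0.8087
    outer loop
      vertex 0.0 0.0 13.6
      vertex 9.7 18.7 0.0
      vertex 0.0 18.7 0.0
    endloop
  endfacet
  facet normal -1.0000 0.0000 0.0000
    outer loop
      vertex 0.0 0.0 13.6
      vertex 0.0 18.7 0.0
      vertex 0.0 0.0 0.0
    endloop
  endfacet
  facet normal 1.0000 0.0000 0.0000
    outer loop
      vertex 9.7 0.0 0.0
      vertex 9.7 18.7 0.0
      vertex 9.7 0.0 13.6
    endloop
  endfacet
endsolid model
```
; perimeter-only toolpath
G21 ; units = mm
G90 ; absolute positioning
G28 ; home
; layer 1
G0 Z1.9
G0 X0.0 Y0.0
G1 X9.7 Y0.0
G1 X9.7 Y16.0
G1 X0.0 Y16.0
G1 X0.0 Y0.0
; layer 2
G0 Z3.9
G0 X0.0 Y0.0
G1 X9.7 Y0.0
G1 X9.7 Y13.4
G1 X0.0 Y13.4
G1 X0.0 Y0.0
; layer 3
G0 Z5.8
G0 X0.0 Y0.0
G1 X9.7 Y0.0
G1 X9.7 Y10.7
G1 X0.0 Y10.7
G1 X0.0 Y0.0
; layer 4
G0 Z7.8
G0 X0.0 Y0.0
G1 X9.7 Y0.0
G1 X9.7 Y8.0
G1 X0.0 Y8.0
G1 X0.0 Y0.0
; layer 5
G0 Z9.7
G0 X0.0 Y0.0
G1 X9.7 Y0.0
G1 X9.7 Y5.3
G1 X0.0 Y5.3
G1 X0.0 Y0.0
; layer 6
G0 Z11.7
G0 X0.0 Y0.0
G1 X9.7 Y0.0
G1 X9.7 Y2.7
G1 X0.0 Y2.7
G1 X0.0 Y0.0
M2 ; end

The solid is a wedge (ramp): 9.7 × 18.7 mm base, rising to 13.6 mm along the y=0 edge and sloping linearly to z=0 at y=18.7. Slicing at Δz = 1.9 mm — 7 equal slices spanning the solid's height, so layer i sits at z = i·h/7 — gives 6 non-empty perimeters. Each is a 4-segment closed polygon; G0 lifts to the layer z and rapids to the start vertex, then G1 traces the edges. The cross-section shrinks linearly with z (the slice at the apex is degenerate and omitted).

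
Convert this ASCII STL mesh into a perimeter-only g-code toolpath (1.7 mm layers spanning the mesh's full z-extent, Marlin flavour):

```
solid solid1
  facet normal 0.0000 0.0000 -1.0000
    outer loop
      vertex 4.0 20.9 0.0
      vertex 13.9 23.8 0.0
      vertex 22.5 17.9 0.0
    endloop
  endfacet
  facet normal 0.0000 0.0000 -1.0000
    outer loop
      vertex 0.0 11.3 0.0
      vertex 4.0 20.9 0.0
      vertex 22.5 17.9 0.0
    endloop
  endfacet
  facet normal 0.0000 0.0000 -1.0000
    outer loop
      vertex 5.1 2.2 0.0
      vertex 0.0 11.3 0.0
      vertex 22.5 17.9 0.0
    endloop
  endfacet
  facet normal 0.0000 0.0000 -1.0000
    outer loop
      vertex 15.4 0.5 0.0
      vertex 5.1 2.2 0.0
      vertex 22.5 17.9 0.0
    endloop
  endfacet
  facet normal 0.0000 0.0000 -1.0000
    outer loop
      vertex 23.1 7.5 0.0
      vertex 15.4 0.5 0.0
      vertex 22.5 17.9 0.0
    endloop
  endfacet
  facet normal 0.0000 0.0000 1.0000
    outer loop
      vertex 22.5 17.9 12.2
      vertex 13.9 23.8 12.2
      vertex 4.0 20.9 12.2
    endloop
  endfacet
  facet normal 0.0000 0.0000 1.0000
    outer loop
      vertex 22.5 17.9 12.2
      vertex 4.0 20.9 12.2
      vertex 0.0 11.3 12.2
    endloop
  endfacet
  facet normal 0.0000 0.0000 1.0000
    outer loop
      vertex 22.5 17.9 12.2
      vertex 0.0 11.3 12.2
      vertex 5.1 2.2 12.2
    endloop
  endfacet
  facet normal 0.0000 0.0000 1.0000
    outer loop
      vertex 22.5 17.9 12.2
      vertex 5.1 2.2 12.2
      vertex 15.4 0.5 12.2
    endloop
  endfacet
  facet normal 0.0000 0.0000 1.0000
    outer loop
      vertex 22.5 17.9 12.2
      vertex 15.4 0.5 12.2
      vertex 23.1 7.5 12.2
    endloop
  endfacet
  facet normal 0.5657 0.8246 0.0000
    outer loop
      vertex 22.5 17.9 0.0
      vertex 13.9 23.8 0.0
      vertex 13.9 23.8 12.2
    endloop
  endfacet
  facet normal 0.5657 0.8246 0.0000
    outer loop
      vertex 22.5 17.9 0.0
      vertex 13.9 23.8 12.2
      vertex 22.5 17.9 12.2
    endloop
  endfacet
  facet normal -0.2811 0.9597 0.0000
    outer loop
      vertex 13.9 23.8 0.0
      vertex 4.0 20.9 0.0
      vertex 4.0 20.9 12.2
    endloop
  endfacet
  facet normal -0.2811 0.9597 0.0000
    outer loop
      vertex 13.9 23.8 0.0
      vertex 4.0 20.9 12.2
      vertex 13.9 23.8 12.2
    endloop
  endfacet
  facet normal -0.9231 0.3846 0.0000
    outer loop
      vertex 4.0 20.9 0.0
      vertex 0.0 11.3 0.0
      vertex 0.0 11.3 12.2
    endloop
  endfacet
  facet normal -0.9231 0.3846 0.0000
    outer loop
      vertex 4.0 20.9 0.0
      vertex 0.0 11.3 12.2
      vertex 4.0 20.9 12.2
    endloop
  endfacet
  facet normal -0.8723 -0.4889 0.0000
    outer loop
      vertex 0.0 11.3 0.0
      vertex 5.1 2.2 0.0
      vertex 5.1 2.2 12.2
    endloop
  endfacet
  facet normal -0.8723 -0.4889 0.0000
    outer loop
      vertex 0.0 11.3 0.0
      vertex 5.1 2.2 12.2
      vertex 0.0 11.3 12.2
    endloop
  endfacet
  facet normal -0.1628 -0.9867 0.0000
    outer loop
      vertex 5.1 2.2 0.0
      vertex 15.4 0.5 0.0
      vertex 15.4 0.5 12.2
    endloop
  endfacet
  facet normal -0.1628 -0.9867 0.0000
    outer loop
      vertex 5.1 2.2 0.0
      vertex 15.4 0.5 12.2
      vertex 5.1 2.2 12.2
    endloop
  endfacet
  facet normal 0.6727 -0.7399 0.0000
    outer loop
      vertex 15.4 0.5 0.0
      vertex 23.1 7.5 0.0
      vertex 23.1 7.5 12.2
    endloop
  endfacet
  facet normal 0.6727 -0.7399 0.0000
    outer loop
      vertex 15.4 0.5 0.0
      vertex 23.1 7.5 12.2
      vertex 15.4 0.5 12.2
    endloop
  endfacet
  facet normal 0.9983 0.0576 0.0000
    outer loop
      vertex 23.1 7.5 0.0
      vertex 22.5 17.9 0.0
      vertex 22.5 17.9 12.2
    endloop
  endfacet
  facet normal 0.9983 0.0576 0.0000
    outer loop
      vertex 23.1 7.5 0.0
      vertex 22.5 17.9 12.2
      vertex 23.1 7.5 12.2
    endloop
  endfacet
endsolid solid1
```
; perimeter-only toolpath
G21 ; units = mm
G90 ; absolute positioning
G28 ; home
; layer 1
G0 Z1.7
G0 X22.5 Y17.9
G1 X13.9 Y23.8
G1 X4.0 Y20.9
G1 X0.0 Y11.3
G1 X5.1 Y2.2
G1 X15.4 Y0.5
G1 X23.1 Y7.5
G1 X22.5 Y17.9
; layer 2
G0 Z3.5
G0 X22.5 Y17.9
G1 X13.9 Y23.8
G1 X4.0 Y20.9
G1 X0.0 Y11.3
G1 X5.1 Y2.2
G1 X15.4 Y0.5
G1 X23.1 Y7.5
G1 X22.5 Y17.9
; layer 3
G0 Z5.2
G0 X22.5 Y17.9
G1 X13.9 Y23.8
G1 X4.0 Y20.9
G1 X0.0 Y11.3
G1 X5.1 Y2.2
G1 X15.4 Y0.5
G1 X23.1 Y7.5
G1 X22.5 Y17.9
; layer 4
G0 Z7.0
G0 X22.5 Y17.9
G1 X13.9 Y23.8
G1 X4.0 Y20.9
G1 X0.0 Y11.3
G1 X5.1 Y2.2
G1 X15.4 Y0.5
G1 X23.1 Y7.5
G1 X22.5 Y17.9
; layer 5
G0 Z8.7
G0 X22.5 Y17.9
G1 X13.9 Y23.8
G1 X4.0 Y20.9
G1 X0.0 Y11.3
G1 X5.1 Y2.2
G1 X15.4 Y0.5
G1 X23.1 Y7.5
G1 X22.5 Y17.9
; layer 6
G0 Z10.5
G0 X22.5 Y17.9
G1 X13.9 Y23.8
G1 X4.0 Y20.9
G1 X0.0 Y11.3
G1 X5.1 Y2.2
G1 X15.4 Y0.5
G1 X23.1 Y7.5
G1 X22.5 Y17.9
; layer 7
G0 Z12.2
G0 X22.5 Y17.9
G1 X13.9 Y23.8
G1 X4.0 Y20.9
G1 X0.0 Y11.3
G1 X5.1 Y2.2
G1 X15.4 Y0.5
G1 X23.1 Y7.5
G1 X22.5 Y17.9
M2 ; end

The solid is a regular 7-sided prism (a cylinder approximated with 7 flat sides), circumscribed radius ≈ 12 mm, height ≈ 12.2 mm. Slicing at Δz = 1.7 mm — 7 equal slices spanning the solid's height, so layer i sits at z = i·h/7 — gives 7 non-empty perimeters. Each is a 7-segment closed polygon; G0 lifts to the layer z and rapids to the start vertex, then G1 traces the edges.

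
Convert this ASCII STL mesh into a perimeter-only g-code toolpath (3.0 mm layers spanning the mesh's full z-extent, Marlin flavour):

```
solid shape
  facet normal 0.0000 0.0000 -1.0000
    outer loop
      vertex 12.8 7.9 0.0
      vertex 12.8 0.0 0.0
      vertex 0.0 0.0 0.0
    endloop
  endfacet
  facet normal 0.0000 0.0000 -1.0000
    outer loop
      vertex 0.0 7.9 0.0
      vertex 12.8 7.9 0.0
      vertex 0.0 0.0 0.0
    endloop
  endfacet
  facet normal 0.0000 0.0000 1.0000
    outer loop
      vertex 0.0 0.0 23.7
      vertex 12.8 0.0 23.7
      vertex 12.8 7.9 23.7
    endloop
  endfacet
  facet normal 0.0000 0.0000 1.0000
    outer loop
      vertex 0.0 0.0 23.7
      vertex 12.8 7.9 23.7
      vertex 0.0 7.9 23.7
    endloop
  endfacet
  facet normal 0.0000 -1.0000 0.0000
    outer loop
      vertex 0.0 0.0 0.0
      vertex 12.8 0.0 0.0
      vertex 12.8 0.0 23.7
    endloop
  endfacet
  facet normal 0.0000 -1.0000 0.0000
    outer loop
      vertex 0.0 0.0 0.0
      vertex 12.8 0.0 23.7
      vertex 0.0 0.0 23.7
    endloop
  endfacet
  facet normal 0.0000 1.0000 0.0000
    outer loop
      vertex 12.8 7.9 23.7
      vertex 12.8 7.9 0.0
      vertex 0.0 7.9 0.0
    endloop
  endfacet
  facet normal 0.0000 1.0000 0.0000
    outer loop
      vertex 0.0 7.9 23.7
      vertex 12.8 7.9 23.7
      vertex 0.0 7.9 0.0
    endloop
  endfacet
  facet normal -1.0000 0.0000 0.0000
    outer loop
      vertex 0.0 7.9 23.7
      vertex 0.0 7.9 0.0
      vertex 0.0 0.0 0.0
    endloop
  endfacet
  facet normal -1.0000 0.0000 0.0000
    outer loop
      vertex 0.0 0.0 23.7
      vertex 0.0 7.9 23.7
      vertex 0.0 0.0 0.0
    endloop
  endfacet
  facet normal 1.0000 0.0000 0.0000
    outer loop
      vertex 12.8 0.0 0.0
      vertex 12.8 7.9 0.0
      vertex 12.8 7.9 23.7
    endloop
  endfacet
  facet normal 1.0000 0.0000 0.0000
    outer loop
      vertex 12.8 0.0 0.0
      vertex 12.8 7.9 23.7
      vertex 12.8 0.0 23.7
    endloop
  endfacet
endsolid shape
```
; perimeter-only toolpath
G21 ; units = mm
G90 ; absolute positioning
G28 ; home
; layer 1
G0 Z3.0
G0 X0.0 Y0.0
G1 X12.8 Y0.0
G1 X12.8 Y7.9
G1 X0.0 Y7.9
G1 X0.0 Y0.0
; layer 2
G0 Z5.9
G0 X0.0 Y0.0
G1 X12.8 Y0.0
G1 X12.8 Y7.9
G1 X0.0 Y7.9
G1 X0.0 Y0.0
; layer 3
G0 Z8.9
G0 X0.0 Y0.0
G1 X12.8 Y0.0
G1 X12.8 Y7.9
G1 X0.0 Y7.9
G1 X0.0 Y0.0
; layer 4
G0 Z11.8
G0 X0.0 Y0.0
G1 X12.8 Y0.0
G1 X12.8 Y7.9
G1 X0.0 Y7.9
G1 X0.0 Y0.0
; layer 5
G0 Z14.8
G0 X0.0 Y0.0
G1 X12.8 Y0.0
G1 X12.8 Y7.9
G1 X0.0 Y7.9
G1 X0.0 Y0.0
; layer 6
G0 Z17.8
G0 X0.0 Y0.0
G1 X12.8 Y0.0
G1 X12.8 Y7.9
G1 X0.0 Y7.9
G1 X0.0 Y0.0
; layer 7
G0 Z20.7
G0 X0.0 Y0.0
G1 X12.8 Y0.0
G1 X12.8 Y7.9
G1 X0.0 Y7.9
G1 X0.0 Y0.0
; layer 8
G0 Z23.7
G0 X0.0 Y0.0
G1 X12.8 Y0.0
G1 X12.8 Y7.9
G1 X0.0 Y7.9
G1 X0.0 Y0.0
M2 ; end

The solid is a rectangular box, roughly 12.8 × 7.9 mm footprint and 23.7 mm tall. Slicing at Δz = 3.0 mm — 8 equal slices spanning the solid's height, so layer i sits at z = i·h/8 — gives 8 non-empty perimeters. Each is a 4-segment closed polygon; G0 lifts to the layer z and rapids to the start vertex, then G1 traces the edges.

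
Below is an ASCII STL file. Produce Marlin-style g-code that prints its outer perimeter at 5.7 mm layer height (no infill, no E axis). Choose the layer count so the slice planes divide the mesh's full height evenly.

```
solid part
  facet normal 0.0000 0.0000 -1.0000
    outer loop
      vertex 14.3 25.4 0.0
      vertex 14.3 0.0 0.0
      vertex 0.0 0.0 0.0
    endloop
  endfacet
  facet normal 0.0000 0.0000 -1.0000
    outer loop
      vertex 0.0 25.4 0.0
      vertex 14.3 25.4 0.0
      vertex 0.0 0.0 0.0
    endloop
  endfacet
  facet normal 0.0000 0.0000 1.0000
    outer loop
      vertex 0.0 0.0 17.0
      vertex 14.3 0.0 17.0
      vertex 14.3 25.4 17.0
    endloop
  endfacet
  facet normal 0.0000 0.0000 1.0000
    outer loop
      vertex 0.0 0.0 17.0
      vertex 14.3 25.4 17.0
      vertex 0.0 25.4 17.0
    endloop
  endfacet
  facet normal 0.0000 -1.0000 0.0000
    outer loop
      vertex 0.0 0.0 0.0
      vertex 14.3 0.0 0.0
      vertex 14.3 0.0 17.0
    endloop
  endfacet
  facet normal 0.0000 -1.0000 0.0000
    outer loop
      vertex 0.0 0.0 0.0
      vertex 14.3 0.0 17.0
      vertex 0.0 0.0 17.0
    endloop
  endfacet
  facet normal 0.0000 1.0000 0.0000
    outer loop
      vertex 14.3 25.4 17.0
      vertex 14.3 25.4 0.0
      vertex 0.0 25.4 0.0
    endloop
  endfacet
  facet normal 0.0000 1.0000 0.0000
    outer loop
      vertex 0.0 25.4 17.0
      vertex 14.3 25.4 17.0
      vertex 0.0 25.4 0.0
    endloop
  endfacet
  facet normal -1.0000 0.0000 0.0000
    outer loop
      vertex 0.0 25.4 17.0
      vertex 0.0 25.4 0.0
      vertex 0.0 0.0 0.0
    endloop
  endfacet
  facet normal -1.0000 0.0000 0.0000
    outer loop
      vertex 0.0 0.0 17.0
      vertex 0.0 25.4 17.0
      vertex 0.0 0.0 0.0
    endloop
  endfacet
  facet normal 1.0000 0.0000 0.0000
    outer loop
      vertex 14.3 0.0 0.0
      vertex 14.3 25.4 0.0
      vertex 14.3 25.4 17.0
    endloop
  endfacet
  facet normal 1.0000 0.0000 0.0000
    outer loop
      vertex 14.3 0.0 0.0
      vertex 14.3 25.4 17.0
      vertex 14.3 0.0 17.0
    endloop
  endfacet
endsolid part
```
; perimeter-only toolpath
G21 ; units = mm
G90 ; absolute positioning
G28 ; home
; layer 1
G0 Z5.7
G0 X0.0 Y0.0
G1 X14.3 Y0.0
G1 X14.3 Y25.4
G1 X0.0 Y25.4
G1 X0.0 Y0.0
; layer 2
G0 Z11.3
G0 X0.0 Y0.0
G1 X14.3 Y0.0
G1 X14.3 Y25.4
G1 X0.0 Y25.4
G1 X0.0 Y0.0
; layer 3
G0 Z17.0
G0 X0.0 Y0.0
G1 X14.3 Y0.0
G1 X14.3 Y25.4
G1 X0.0 Y25.4
G1 X0.0 Y0.0
M2 ; end

The solid is a rectangular box, roughly 14.3 × 25.4 mm footprint and 17 mm tall. Slicing at Δz = 5.7 mm — 3 equal slices spanning the solid's height, so layer i sits at z = i·h/3 — gives 3 non-empty perimeters. Each is a 4-segment closed polygon; G0 lifts to the layer z and rapids to the start vertex, then G1 traces the edges.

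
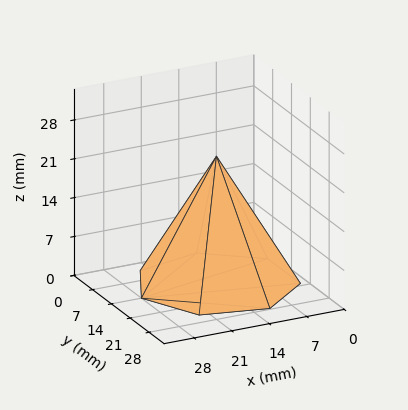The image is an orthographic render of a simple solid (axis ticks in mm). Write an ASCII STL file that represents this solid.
Reading the render: the shape is a regular 7-sided pyramid, base circumscribed radius ≈ 14 mm, apex at z ≈ 23 mm (dimensions read to the nearest mm from the axis ticks). For the STL, each face is triangulated and given an outward normal.

solid part
  facet normal 0.0000 0.0000 -1.0000
    outer loop
      vertex 10.885 27.649 0.000
      vertex 22.729 24.946 0.000
      vertex 28.000 14.000 0.000
    endloop
  endfacet
  facet normal 0.0000 0.0000 -1.0000
    outer loop
      vertex 1.386 20.074 0.000
      vertex 10.885 27.649 0.000
      vertex 28.000 14.000 0.000
    endloop
  endfacet
  facet normal 0.0000 0.0000 -1.0000
    outer loop
      vertex 1.386 7.926 0.000
      vertex 1.386 20.074 0.000
      vertex 28.000 14.000 0.000
    endloop
  endfacet
  facet normal 0.0000 0.0000 -1.0000
    outer loop
      vertex 10.885 0.351 0.000
      vertex 1.386 7.926 0.000
      vertex 28.000 14.000 0.000
    endloop
  endfacet
  facet normal 0.0000 0.0000 -1.0000
    outer loop
      vertex 22.729 3.054 0.000
      vertex 10.885 0.351 0.000
      vertex 28.000 14.000 0.000
    endloop
  endfacet
  facet normal 0.7900 0.3804 0.4809
    outer loop
      vertex 28.000 14.000 0.000
      vertex 22.729 24.946 0.000
      vertex 14.000 14.000 23.000
    endloop
  endfacet
  facet normal 0.1951 0.8548 0.4809
    outer loop
      vertex 22.729 24.946 0.000
      vertex 10.885 27.649 0.000
      vertex 14.000 14.000 23.000
    endloop
  endfacet
  facet normal -0.5467 0.6855 0.4808
    outer loop
      vertex 10.885 27.649 0.000
      vertex 1.386 20.074 0.000
      vertex 14.000 14.000 23.000
    endloop
  endfacet
  facet normal -0.8768 0.0000 0.4809
    outer loop
      vertex 1.386 20.074 0.000
      vertex 1.386 7.926 0.000
      vertex 14.000 14.000 23.000
    endloop
  endfacet
  facet normal -0.5467 -0.6855 0.4808
    outer loop
      vertex 1.386 7.926 0.000
      vertex 10.885 0.351 0.000
      vertex 14.000 14.000 23.000
    endloop
  endfacet
  facet normal 0.1951 -0.8548 0.4809
    outer loop
      vertex 10.885 0.351 0.000
      vertex 22.729 3.054 0.000
      vertex 14.000 14.000 23.000
    endloop
  endfacet
  facet normal 0.7900 -0.3804 0.4809
    outer loop
      vertex 22.729 3.054 0.000
      vertex 28.000 14.000 0.000
      vertex 14.000 14.000 23.000
    endloop
  endfacet
endsolid part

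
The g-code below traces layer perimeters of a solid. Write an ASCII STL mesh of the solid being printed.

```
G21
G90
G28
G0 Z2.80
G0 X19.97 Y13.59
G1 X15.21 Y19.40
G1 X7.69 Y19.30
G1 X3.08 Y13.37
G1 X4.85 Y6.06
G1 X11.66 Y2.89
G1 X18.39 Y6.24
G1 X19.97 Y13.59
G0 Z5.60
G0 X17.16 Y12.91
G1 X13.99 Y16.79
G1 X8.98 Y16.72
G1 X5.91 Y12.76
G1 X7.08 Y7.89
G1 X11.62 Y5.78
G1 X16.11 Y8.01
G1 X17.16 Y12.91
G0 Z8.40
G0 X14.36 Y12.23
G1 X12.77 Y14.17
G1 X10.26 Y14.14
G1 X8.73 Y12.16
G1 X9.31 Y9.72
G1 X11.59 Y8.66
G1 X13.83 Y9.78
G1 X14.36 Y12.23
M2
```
solid part
  facet normal 0.0000 0.0000 -1.0000
    outer loop
      vertex 6.40 21.89 0.00
      vertex 16.43 22.02 0.00
      vertex 22.78 14.27 0.00
    endloop
  endfacet
  facet normal 0.0000 0.0000 -1.0000
    outer loop
      vertex 0.26 13.97 0.00
      vertex 6.40 21.89 0.00
      vertex 22.78 14.27 0.00
    endloop
  endfacet
  facet normal 0.0000 0.0000 -1.0000
    outer loop
      vertex 2.61 4.23 0.00
      vertex 0.26 13.97 0.00
      vertex 22.78 14.27 0.00
    endloop
  endfacet
  facet normal 0.0000 0.0000 -1.0000
    outer loop
      vertex 11.70 0.00 0.00
      vertex 2.61 4.23 0.00
      vertex 22.78 14.27 0.00
    endloop
  endfacet
  facet normal 0.0000 0.0000 -1.0000
    outer loop
      vertex 20.67 4.47 0.00
      vertex 11.70 0.00 0.00
      vertex 22.78 14.27 0.00
    endloop
  endfacet
  facet normal 0.5666 0.4642 0.6808
    outer loop
      vertex 22.78 14.27 0.00
      vertex 16.43 22.02 0.00
      vertex 11.55 11.55 11.20
    endloop
  endfacet
  facet normal -0.0095 0.7325 0.6807
    outer loop
      vertex 16.43 22.02 0.00
      vertex 6.40 21.89 0.00
      vertex 11.55 11.55 11.20
    endloop
  endfacet
  facet normal -0.5790 0.4489 0.6806
    outer loop
      vertex 6.40 21.89 0.00
      vertex 0.26 13.97 0.00
      vertex 11.55 11.55 11.20
    endloop
  endfacet
  facet normal -0.7121 -0.1718 0.6807
    outer loop
      vertex 0.26 13.97 0.00
      vertex 2.61 4.23 0.00
      vertex 11.55 11.55 11.20
    endloop
  endfacet
  facet normal -0.3091 -0.6641 0.6807
    outer loop
      vertex 2.61 4.23 0.00
      vertex 11.70 0.00 0.00
      vertex 11.55 11.55 11.20
    endloop
  endfacet
  facet normal 0.3268 -0.6557 0.6806
    outer loop
      vertex 11.70 0.00 0.00
      vertex 20.67 4.47 0.00
      vertex 11.55 11.55 11.20
    endloop
  endfacet
  facet normal 0.7162 -0.1542 0.6807
    outer loop
      vertex 20.67 4.47 0.00
      vertex 22.78 14.27 0.00
      vertex 11.55 11.55 11.20
    endloop
  endfacet
endsolid part

The G0 Z moves step by Δz≈2.80 mm. The G1 loops shrink linearly with z, so the solid tapers from its base footprint up to z≈11.2. Closing with a flat bottom cap and the tapered top and triangulating gives 12 facets — a regular 7-sided pyramid, base circumscribed radius ≈ 11.6 mm, apex at z ≈ 11.2 mm.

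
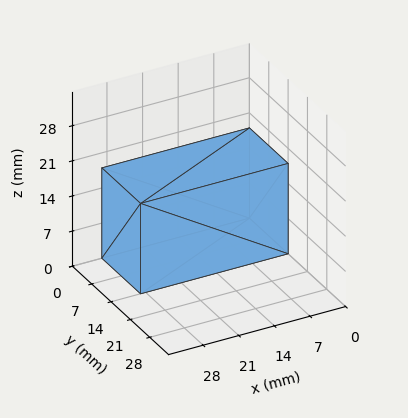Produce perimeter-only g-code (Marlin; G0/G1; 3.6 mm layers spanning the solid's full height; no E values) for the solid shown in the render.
Reading the render: the shape is a rectangular box, roughly 29 × 14 mm footprint and 18 mm tall (dimensions read to the nearest mm from the axis ticks). For the g-code, the solid's height is divided into equal slices at the stated Δz and each level perimeter traced with G1 moves after a G0 lift.

; perimeter-only toolpath
G21 ; units = mm
G90 ; absolute positioning
G28 ; home
; layer 1
G0 Z3.6
G0 X0.0 Y0.0
G1 X29.0 Y0.0
G1 X29.0 Y14.0
G1 X0.0 Y14.0
G1 X0.0 Y0.0
; layer 2
G0 Z7.2
G0 X0.0 Y0.0
G1 X29.0 Y0.0
G1 X29.0 Y14.0
G1 X0.0 Y14.0
G1 X0.0 Y0.0
; layer 3
G0 Z10.8
G0 X0.0 Y0.0
G1 X29.0 Y0.0
G1 X29.0 Y14.0
G1 X0.0 Y14.0
G1 X0.0 Y0.0
; layer 4
G0 Z14.4
G0 X0.0 Y0.0
G1 X29.0 Y0.0
G1 X29.0 Y14.0
G1 X0.0 Y14.0
G1 X0.0 Y0.0
; layer 5
G0 Z18.0
G0 X0.0 Y0.0
G1 X29.0 Y0.0
G1 X29.0 Y14.0
G1 X0.0 Y14.0
G1 X0.0 Y0.0
M2 ; end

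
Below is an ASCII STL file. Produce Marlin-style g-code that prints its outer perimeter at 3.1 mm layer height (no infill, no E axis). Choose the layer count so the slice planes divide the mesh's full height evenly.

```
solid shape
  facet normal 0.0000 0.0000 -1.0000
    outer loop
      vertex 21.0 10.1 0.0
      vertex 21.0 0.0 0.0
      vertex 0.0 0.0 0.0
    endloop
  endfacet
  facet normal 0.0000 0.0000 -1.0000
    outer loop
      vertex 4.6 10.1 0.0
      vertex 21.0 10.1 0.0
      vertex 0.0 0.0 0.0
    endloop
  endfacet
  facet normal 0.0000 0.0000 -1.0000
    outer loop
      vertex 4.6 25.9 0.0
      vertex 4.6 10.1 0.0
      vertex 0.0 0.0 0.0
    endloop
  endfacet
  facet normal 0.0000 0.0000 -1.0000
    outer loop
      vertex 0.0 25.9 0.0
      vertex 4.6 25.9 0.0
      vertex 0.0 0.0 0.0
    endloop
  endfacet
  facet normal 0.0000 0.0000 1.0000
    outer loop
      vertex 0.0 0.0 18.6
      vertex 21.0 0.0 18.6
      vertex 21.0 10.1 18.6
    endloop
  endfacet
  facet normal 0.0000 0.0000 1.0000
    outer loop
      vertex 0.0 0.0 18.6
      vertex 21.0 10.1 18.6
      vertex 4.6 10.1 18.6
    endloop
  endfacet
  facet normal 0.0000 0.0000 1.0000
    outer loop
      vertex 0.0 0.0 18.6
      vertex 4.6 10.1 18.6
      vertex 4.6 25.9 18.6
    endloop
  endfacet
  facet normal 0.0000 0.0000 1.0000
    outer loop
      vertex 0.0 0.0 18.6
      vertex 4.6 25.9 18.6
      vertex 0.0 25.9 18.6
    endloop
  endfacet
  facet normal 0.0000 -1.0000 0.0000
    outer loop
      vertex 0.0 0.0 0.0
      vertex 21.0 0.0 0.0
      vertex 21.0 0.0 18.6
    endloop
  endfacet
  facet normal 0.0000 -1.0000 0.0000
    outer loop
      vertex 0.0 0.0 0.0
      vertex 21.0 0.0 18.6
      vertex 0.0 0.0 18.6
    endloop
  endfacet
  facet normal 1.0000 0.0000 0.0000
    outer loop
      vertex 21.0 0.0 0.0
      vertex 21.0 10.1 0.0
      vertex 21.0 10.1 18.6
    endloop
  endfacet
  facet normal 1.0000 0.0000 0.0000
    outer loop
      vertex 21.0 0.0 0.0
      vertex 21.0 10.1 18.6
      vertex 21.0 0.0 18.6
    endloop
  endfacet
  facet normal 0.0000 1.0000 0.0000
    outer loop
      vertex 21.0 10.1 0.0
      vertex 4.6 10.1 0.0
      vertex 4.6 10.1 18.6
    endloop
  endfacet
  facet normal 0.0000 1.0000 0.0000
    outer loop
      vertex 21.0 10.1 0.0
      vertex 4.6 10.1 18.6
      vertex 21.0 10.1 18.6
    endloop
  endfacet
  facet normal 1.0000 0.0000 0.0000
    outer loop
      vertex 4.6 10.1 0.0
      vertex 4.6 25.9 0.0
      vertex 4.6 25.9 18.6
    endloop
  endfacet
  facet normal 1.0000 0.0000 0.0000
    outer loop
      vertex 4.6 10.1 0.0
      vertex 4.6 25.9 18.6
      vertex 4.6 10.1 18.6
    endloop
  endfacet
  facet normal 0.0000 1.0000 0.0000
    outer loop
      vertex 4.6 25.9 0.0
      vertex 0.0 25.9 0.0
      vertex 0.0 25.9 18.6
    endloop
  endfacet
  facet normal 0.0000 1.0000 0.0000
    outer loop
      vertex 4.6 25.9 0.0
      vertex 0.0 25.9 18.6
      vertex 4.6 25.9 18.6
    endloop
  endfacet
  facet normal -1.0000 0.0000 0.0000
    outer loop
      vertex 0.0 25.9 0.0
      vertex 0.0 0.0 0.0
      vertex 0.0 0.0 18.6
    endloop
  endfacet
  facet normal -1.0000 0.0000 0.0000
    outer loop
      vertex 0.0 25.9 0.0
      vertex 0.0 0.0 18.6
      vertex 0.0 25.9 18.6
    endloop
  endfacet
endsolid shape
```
; perimeter-only toolpath
G21 ; units = mm
G90 ; absolute positioning
G28 ; home
; layer 1
G0 Z3.1
G0 X0.0 Y0.0
G1 X21.0 Y0.0
G1 X21.0 Y10.1
G1 X4.6 Y10.1
G1 X4.6 Y25.9
G1 X0.0 Y25.9
G1 X0.0 Y0.0
; layer 2
G0 Z6.2
G0 X0.0 Y0.0
G1 X21.0 Y0.0
G1 X21.0 Y10.1
G1 X4.6 Y10.1
G1 X4.6 Y25.9
G1 X0.0 Y25.9
G1 X0.0 Y0.0
; layer 3
G0 Z9.3
G0 X0.0 Y0.0
G1 X21.0 Y0.0
G1 X21.0 Y10.1
G1 X4.6 Y10.1
G1 X4.6 Y25.9
G1 X0.0 Y25.9
G1 X0.0 Y0.0
; layer 4
G0 Z12.4
G0 X0.0 Y0.0
G1 X21.0 Y0.0
G1 X21.0 Y10.1
G1 X4.6 Y10.1
G1 X4.6 Y25.9
G1 X0.0 Y25.9
G1 X0.0 Y0.0
; layer 5
G0 Z15.5
G0 X0.0 Y0.0
G1 X21.0 Y0.0
G1 X21.0 Y10.1
G1 X4.6 Y10.1
G1 X4.6 Y25.9
G1 X0.0 Y25.9
G1 X0.0 Y0.0
; layer 6
G0 Z18.6
G0 X0.0 Y0.0
G1 X21.0 Y0.0
G1 X21.0 Y10.1
G1 X4.6 Y10.1
G1 X4.6 Y25.9
G1 X0.0 Y25.9
G1 X0.0 Y0.0
M2 ; end

The solid is an L-shaped prism: outer 21 × 25.9 mm, arm thicknesses ≈ 10.1 mm (horizontal) and 4.6 mm (vertical), extruded 18.6 mm in z. Slicing at Δz = 3.1 mm — 6 equal slices spanning the solid's height, so layer i sits at z = i·h/6 — gives 6 non-empty perimeters. Each is a 6-segment closed polygon; G0 lifts to the layer z and rapids to the start vertex, then G1 traces the edges.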